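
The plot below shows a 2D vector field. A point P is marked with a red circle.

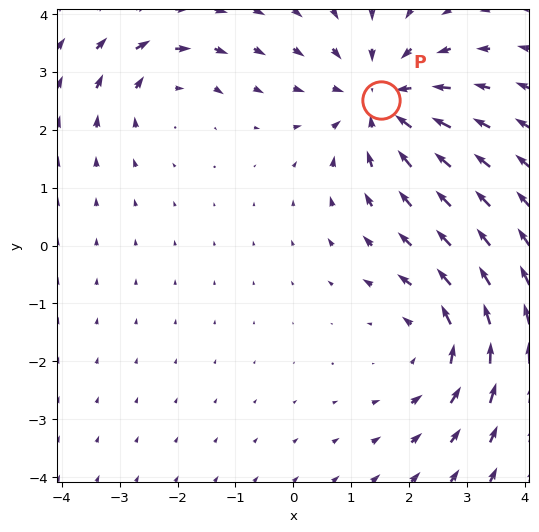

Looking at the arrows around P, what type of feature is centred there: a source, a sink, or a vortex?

sink

At P (1.5, 2.5) the arrows converge inward. Divergence about -4, curl ≈0 — negative divergence with near-zero curl is a sink.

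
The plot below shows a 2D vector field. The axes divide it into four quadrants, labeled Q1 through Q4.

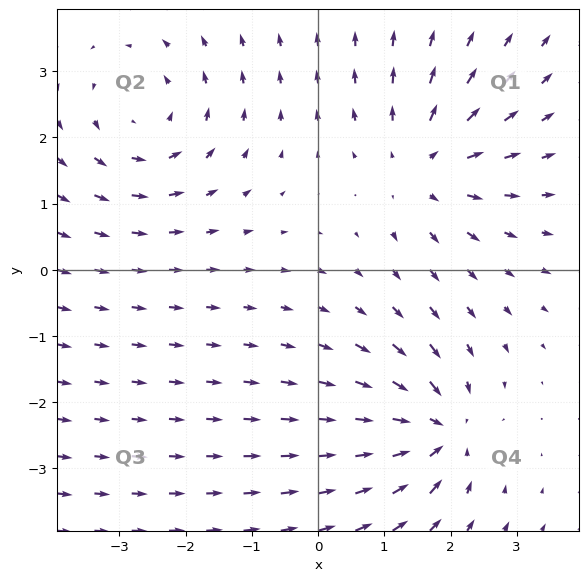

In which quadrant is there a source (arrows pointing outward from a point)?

Q1

The source sits at approximately (1.6, 1.6), which lies in quadrant Q1. The divergence there is about +4, positive as expected for a source.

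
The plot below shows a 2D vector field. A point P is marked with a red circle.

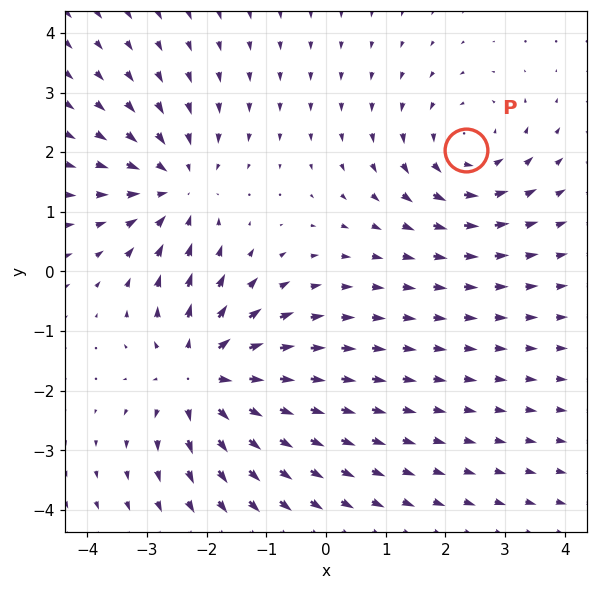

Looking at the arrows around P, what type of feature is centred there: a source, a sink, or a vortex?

At P (2.3, 2.0) the arrows circulate counterclockwise. Divergence ≈0, curl about +3 — near-zero divergence with nonzero curl is a vortex.

vortex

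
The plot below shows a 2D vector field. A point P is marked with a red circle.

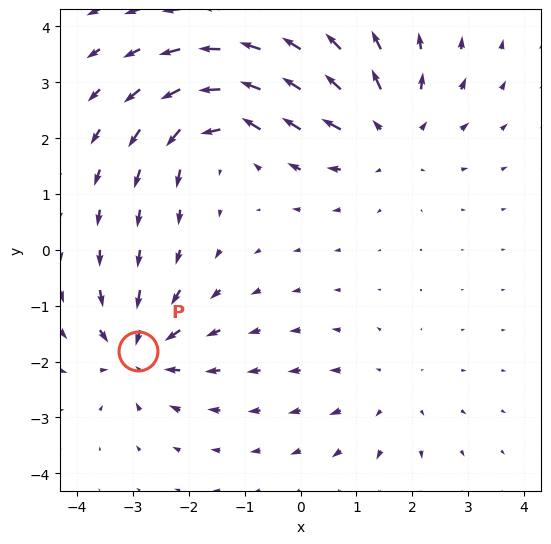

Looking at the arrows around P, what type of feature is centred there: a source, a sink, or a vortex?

sink

At P (-2.9, -1.8) the arrows converge inward. Divergence about -5, curl ≈0 — negative divergence with near-zero curl is a sink.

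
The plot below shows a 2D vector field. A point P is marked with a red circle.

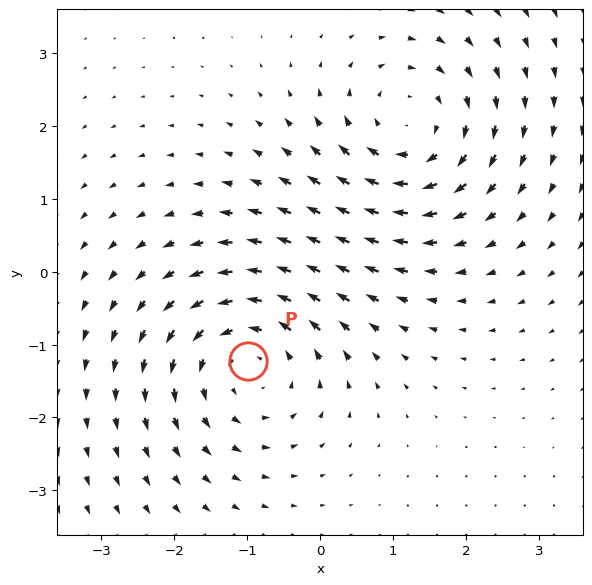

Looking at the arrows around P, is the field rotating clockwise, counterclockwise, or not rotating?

counterclockwise

Near P at (-1.0, -1.2) the arrows circulate counterclockwise. The curl (z-component) there is about +4; positive curl means counterclockwise rotation.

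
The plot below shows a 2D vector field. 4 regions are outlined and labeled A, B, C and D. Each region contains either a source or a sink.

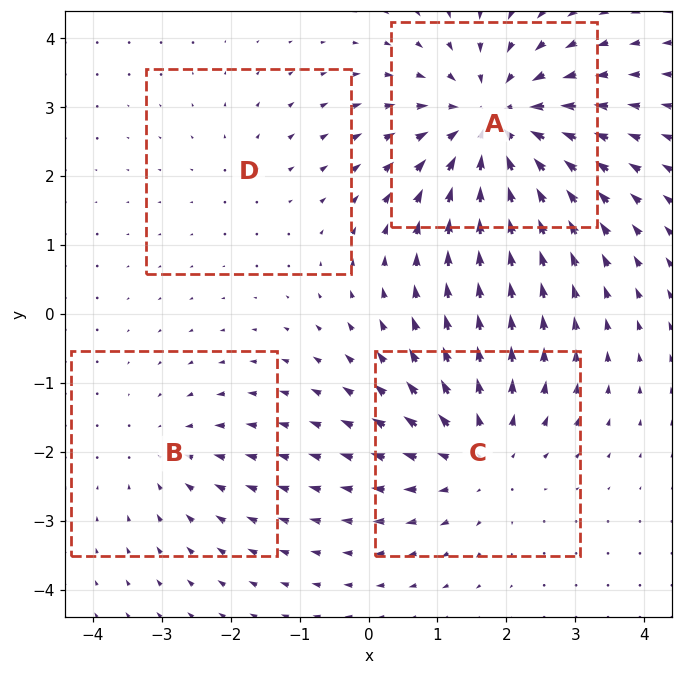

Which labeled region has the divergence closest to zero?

Divergence at each region's feature centre — A: about -6, B: about -3, C: about +4, D: about +2. Region D is closest to zero.

D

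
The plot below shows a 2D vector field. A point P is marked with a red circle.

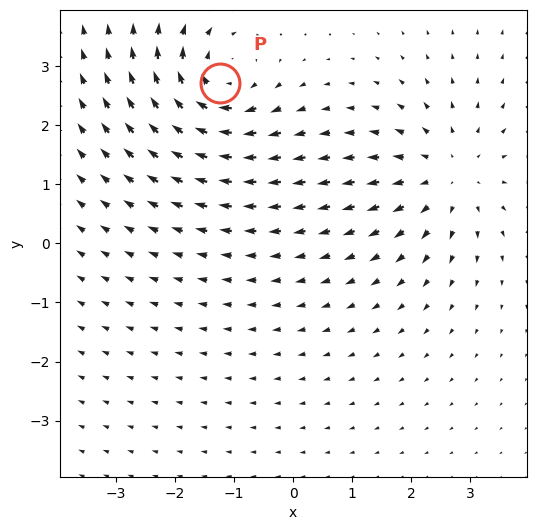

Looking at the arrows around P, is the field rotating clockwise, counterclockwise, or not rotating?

Near P at (-1.2, 2.7) the arrows circulate clockwise. The curl (z-component) there is about -6; negative curl means clockwise rotation.

clockwise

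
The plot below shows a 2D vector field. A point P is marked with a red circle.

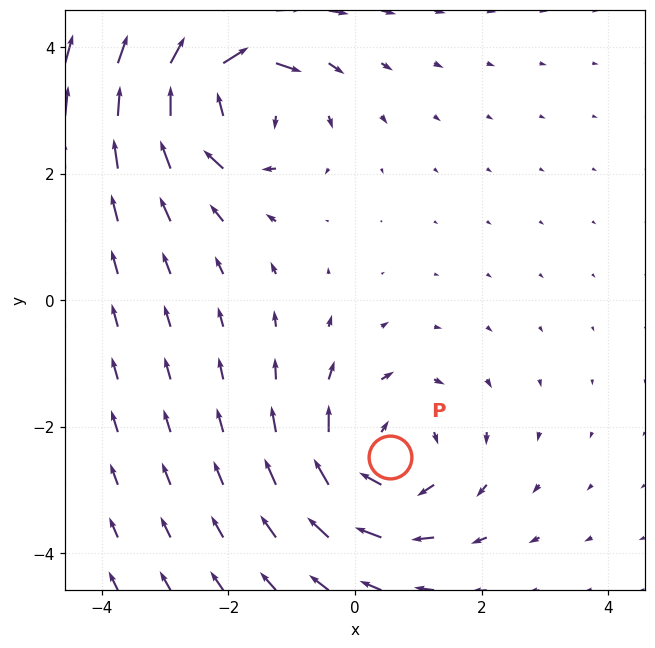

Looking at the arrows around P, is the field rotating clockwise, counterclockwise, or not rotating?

Near P at (0.6, -2.5) the arrows circulate clockwise. The curl (z-component) there is about -4; negative curl means clockwise rotation.

clockwise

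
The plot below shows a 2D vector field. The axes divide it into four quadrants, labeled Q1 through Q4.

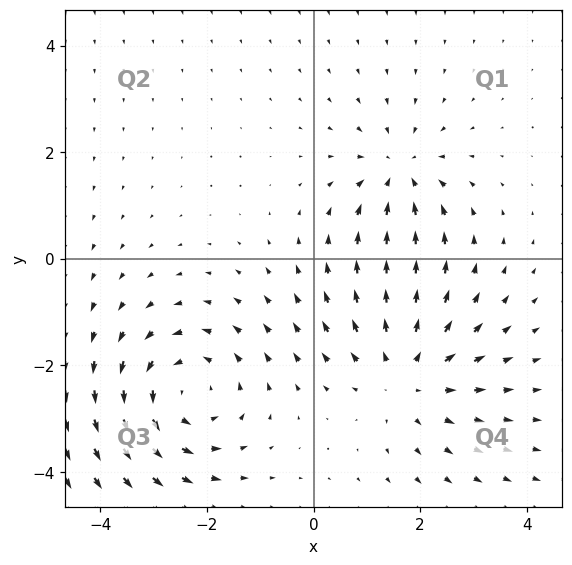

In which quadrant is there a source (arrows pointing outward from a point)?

Q4

The source sits at approximately (1.8, -2.2), which lies in quadrant Q4. The divergence there is about +4, positive as expected for a source.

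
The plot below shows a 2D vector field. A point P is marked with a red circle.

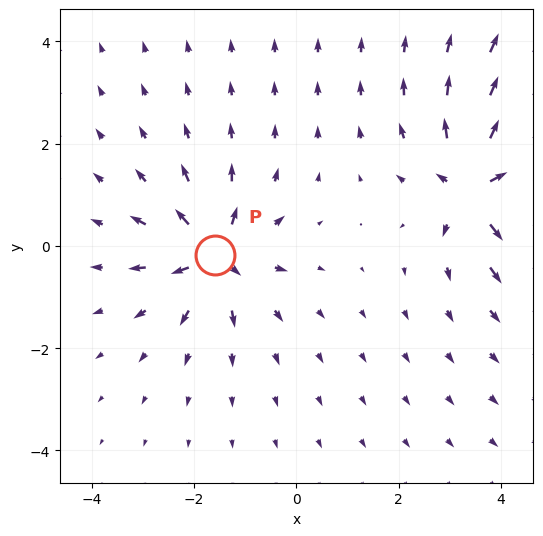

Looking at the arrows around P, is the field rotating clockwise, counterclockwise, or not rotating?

not rotating

Near P at (-1.6, -0.2) the arrows show no circulation. The curl there is ≈0.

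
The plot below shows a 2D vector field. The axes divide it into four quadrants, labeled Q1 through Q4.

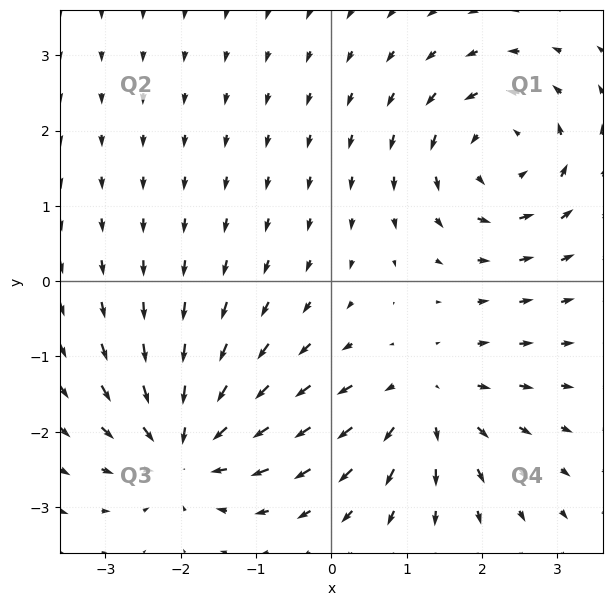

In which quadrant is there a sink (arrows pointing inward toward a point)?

The sink sits at approximately (-1.9, -2.2), which lies in quadrant Q3. The divergence there is about -5, negative as expected for a sink.

Q3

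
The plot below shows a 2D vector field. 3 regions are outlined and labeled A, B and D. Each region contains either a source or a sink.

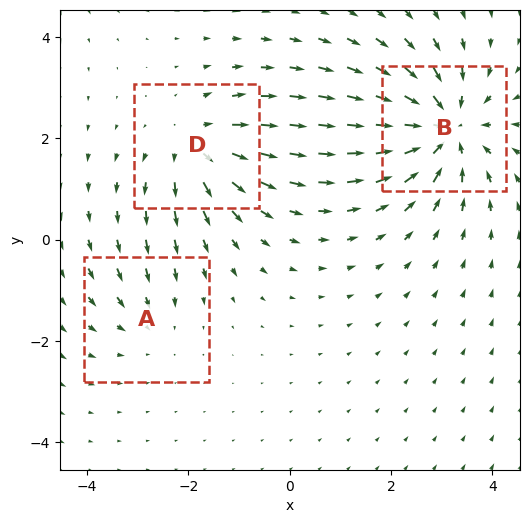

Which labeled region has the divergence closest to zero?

A

Divergence at each region's feature centre — A: about -2, B: about -5, D: about +3. Region A is closest to zero.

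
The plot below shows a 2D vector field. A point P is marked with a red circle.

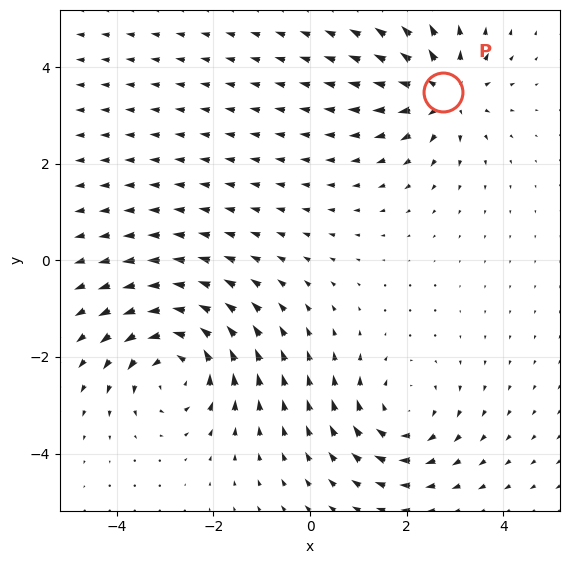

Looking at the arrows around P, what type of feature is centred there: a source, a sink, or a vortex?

source

At P (2.8, 3.5) the arrows spread outward. Divergence about +4, curl ≈0 — positive divergence with near-zero curl is a source.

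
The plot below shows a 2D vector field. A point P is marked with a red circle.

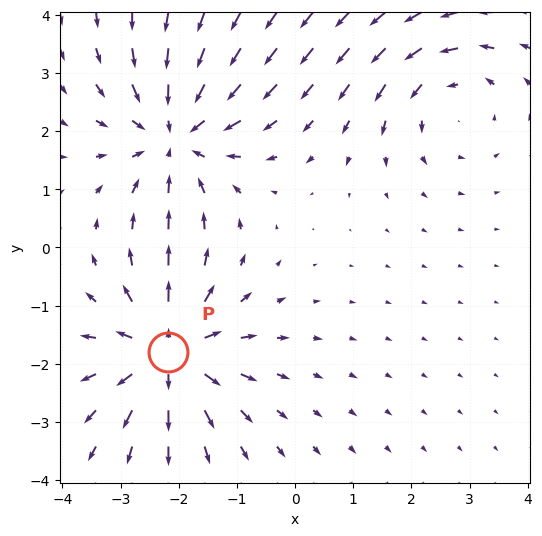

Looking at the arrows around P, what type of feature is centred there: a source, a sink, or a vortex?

source

At P (-2.2, -1.8) the arrows spread outward. Divergence about +6, curl ≈0 — positive divergence with near-zero curl is a source.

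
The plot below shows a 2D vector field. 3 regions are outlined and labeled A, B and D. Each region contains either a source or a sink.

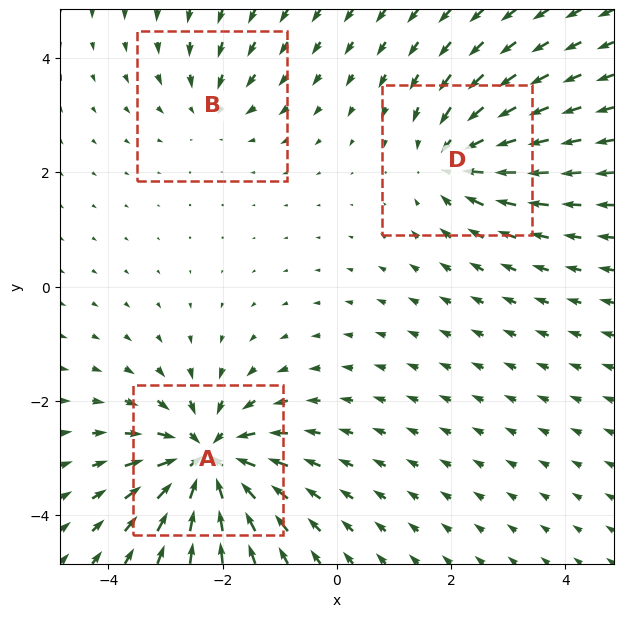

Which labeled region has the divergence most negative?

Divergence at each region's feature centre — A: about -6, B: about -2, D: about -4. Region A is most negative.

A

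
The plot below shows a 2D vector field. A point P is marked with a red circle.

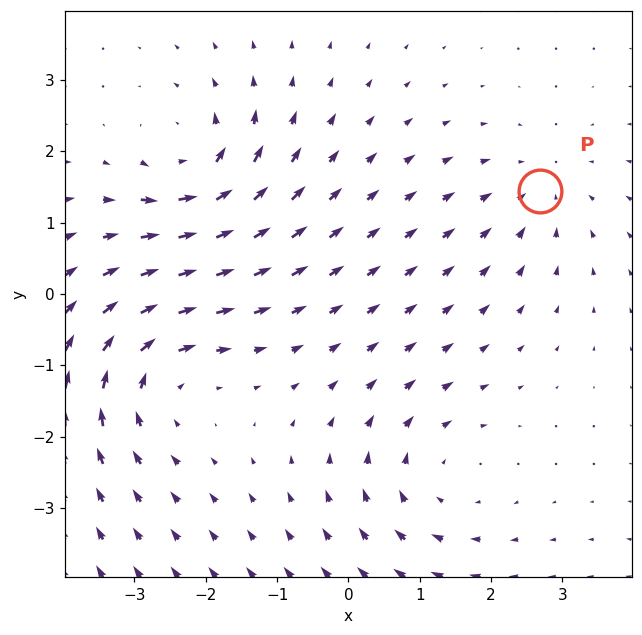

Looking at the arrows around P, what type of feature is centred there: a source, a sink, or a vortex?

sink

At P (2.7, 1.5) the arrows converge inward. Divergence about -3, curl ≈0 — negative divergence with near-zero curl is a sink.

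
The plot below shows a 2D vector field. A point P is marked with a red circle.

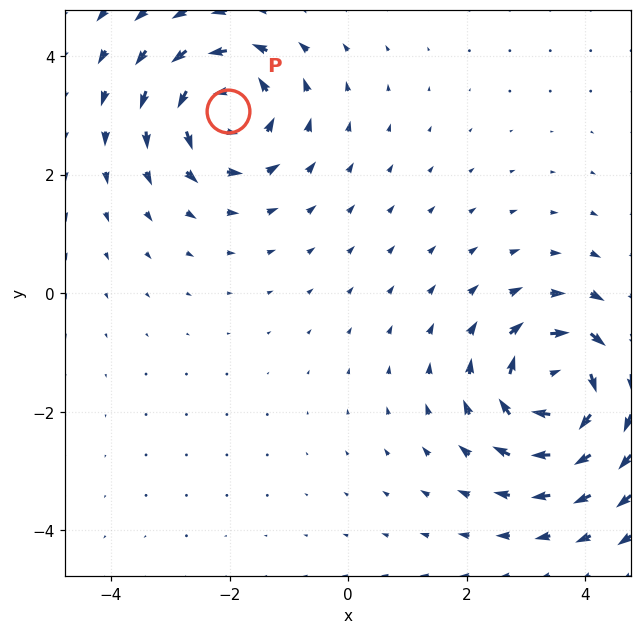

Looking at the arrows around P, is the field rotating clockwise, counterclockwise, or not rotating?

counterclockwise

Near P at (-2.0, 3.1) the arrows circulate counterclockwise. The curl (z-component) there is about +5; positive curl means counterclockwise rotation.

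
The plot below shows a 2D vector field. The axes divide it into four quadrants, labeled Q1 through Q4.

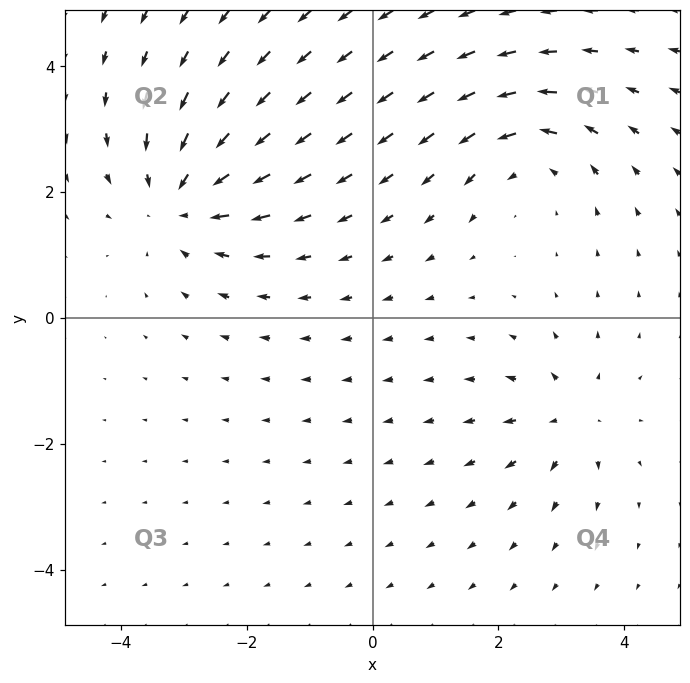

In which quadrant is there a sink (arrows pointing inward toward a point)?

Q2

The sink sits at approximately (-3.0, 1.9), which lies in quadrant Q2. The divergence there is about -4, negative as expected for a sink.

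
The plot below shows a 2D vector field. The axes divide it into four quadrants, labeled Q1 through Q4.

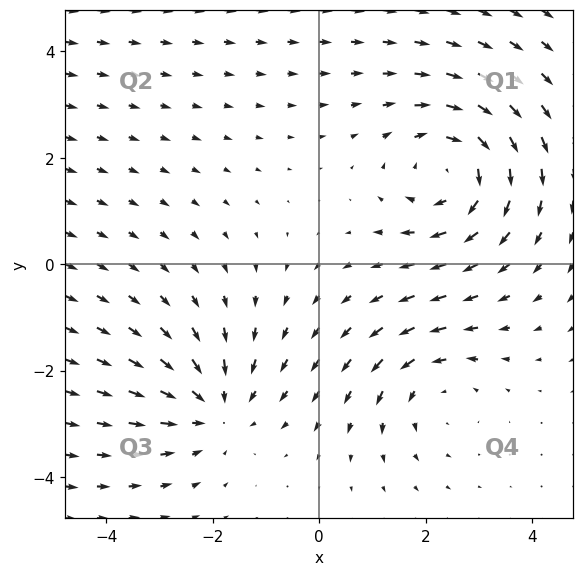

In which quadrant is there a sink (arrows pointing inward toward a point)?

Q3

The sink sits at approximately (-2.0, -2.7), which lies in quadrant Q3. The divergence there is about -2, negative as expected for a sink.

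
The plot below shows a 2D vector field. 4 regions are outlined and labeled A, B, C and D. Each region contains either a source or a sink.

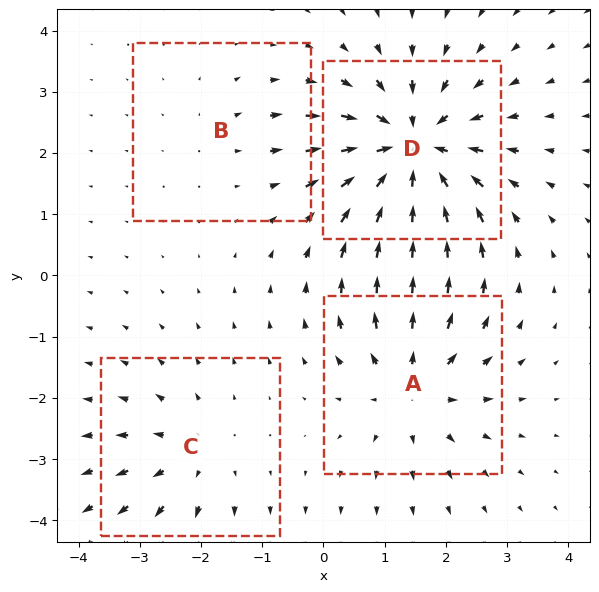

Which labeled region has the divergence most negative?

Divergence at each region's feature centre — A: about +5, B: about +2, C: about +3, D: about -7. Region D is most negative.

D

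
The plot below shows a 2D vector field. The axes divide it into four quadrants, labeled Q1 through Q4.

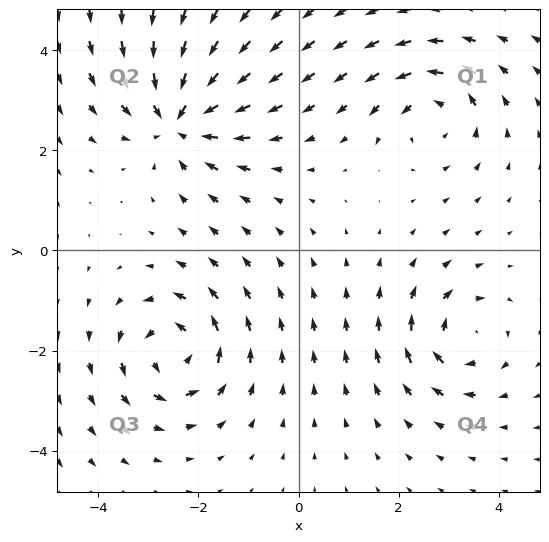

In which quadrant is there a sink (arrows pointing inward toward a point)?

The sink sits at approximately (-2.4, 2.6), which lies in quadrant Q2. The divergence there is about -5, negative as expected for a sink.

Q2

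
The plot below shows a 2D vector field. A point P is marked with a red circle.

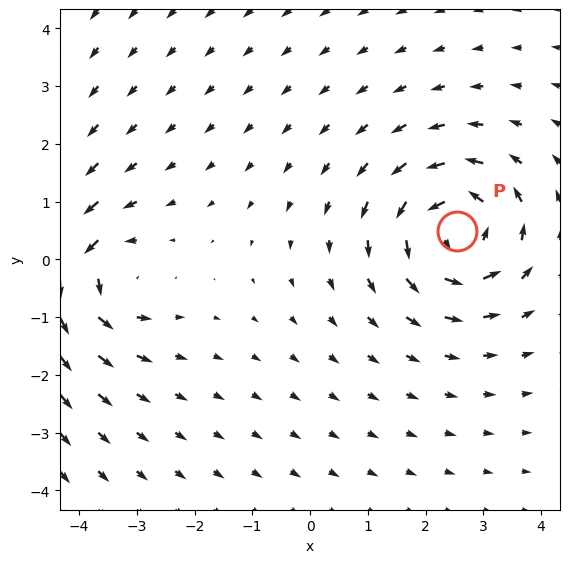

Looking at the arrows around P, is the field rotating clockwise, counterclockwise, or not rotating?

Near P at (2.5, 0.5) the arrows circulate counterclockwise. The curl (z-component) there is about +6; positive curl means counterclockwise rotation.

counterclockwise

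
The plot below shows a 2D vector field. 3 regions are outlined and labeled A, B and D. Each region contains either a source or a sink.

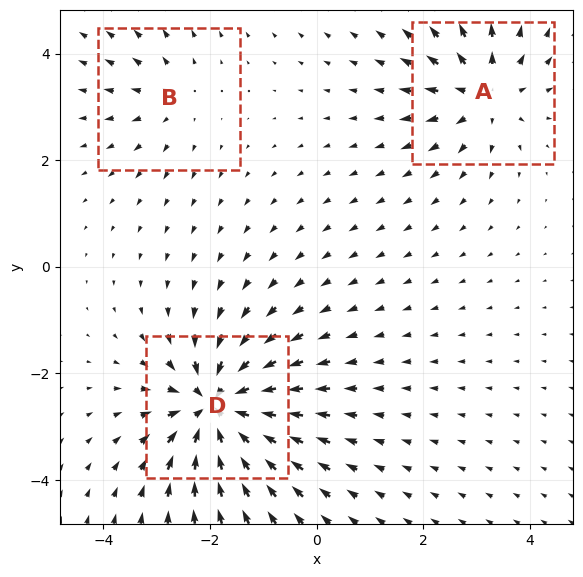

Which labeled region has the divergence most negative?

D

Divergence at each region's feature centre — A: about +4, B: about +2, D: about -6. Region D is most negative.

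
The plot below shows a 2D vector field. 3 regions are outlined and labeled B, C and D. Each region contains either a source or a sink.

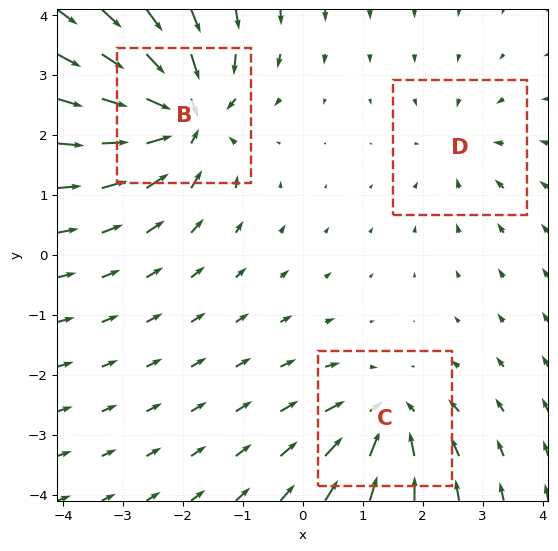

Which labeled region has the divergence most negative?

Divergence at each region's feature centre — B: about -6, C: about -4, D: about -2. Region B is most negative.

B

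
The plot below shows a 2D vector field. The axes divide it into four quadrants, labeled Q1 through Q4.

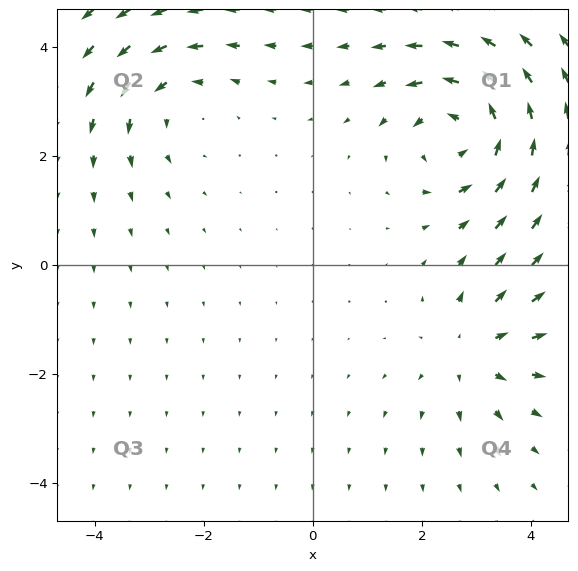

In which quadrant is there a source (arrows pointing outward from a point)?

The source sits at approximately (2.9, -1.6), which lies in quadrant Q4. The divergence there is about +3, positive as expected for a source.

Q4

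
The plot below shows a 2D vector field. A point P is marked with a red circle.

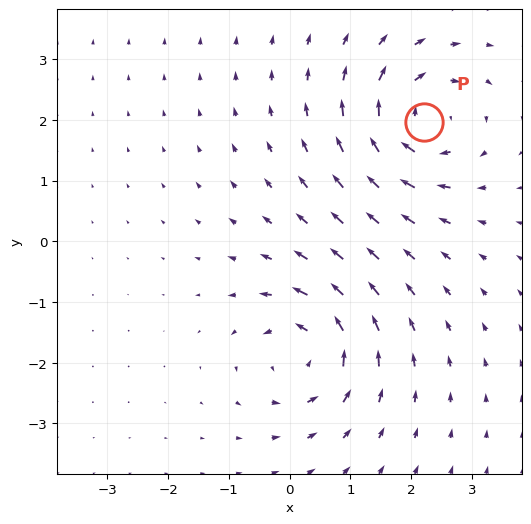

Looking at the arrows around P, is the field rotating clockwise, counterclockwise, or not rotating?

clockwise

Near P at (2.2, 2.0) the arrows circulate clockwise. The curl (z-component) there is about -5; negative curl means clockwise rotation.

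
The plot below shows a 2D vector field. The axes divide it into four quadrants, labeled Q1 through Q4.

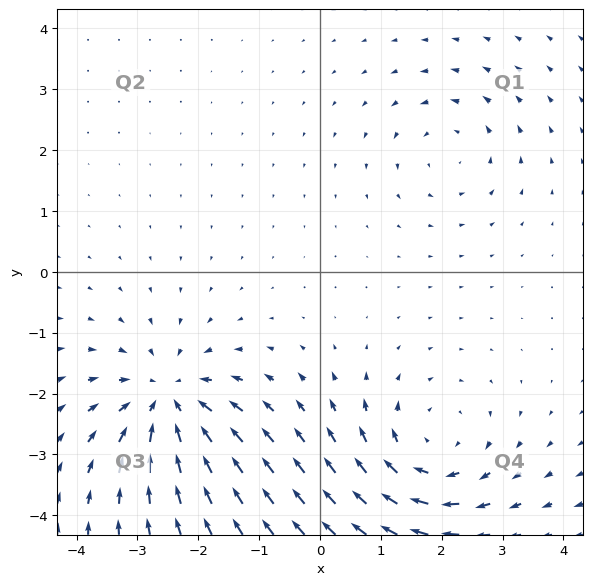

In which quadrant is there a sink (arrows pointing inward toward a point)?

The sink sits at approximately (-2.5, -2.1), which lies in quadrant Q3. The divergence there is about -5, negative as expected for a sink.

Q3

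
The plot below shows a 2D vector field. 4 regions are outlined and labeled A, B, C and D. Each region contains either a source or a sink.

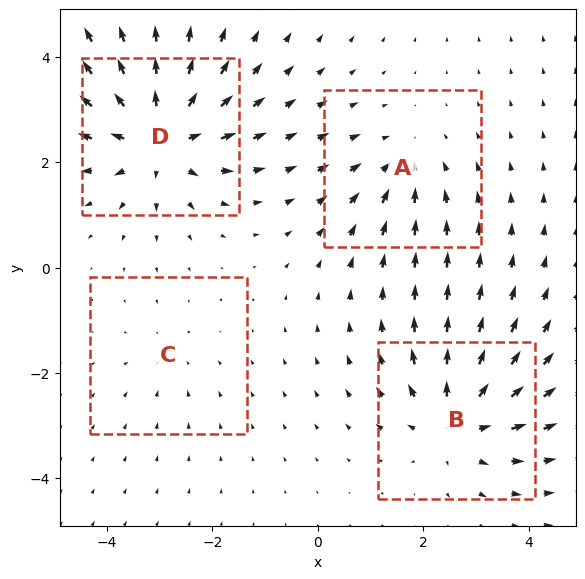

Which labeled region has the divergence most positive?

D

Divergence at each region's feature centre — A: about -3, B: about +5, C: about -2, D: about +7. Region D is most positive.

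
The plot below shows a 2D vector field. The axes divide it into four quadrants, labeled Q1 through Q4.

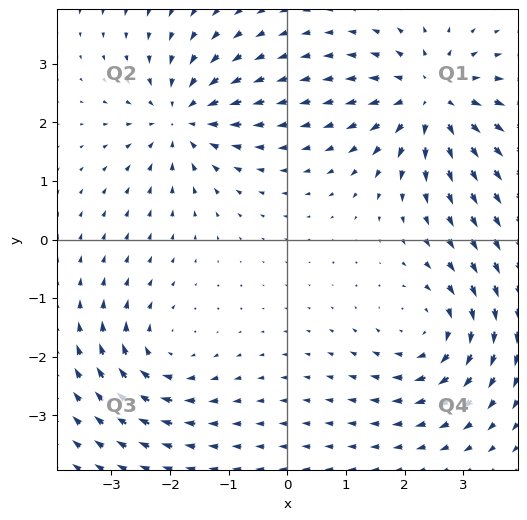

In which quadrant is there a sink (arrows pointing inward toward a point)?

The sink sits at approximately (-1.8, 2.1), which lies in quadrant Q2. The divergence there is about -4, negative as expected for a sink.

Q2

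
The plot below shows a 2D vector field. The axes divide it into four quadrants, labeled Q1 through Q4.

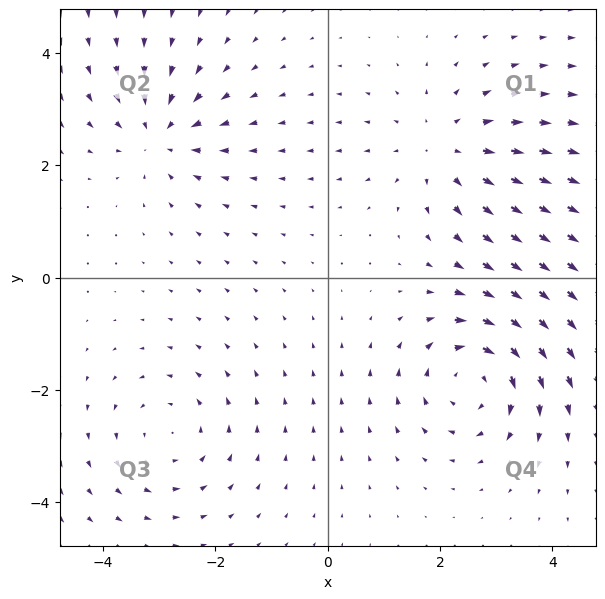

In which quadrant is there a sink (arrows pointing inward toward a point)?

Q2

The sink sits at approximately (-3.0, 2.5), which lies in quadrant Q2. The divergence there is about -4, negative as expected for a sink.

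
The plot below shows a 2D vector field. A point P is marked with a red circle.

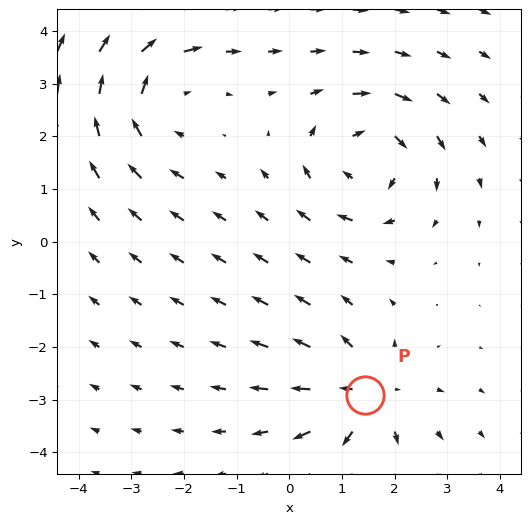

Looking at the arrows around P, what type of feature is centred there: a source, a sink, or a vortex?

source

At P (1.4, -2.9) the arrows spread outward. Divergence about +4, curl ≈0 — positive divergence with near-zero curl is a source.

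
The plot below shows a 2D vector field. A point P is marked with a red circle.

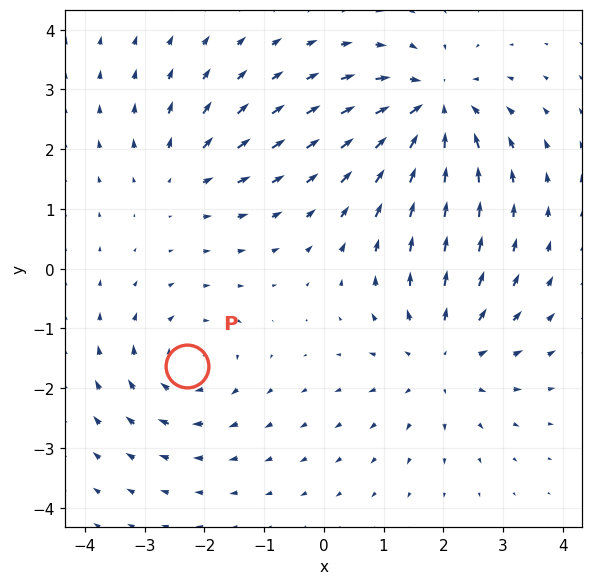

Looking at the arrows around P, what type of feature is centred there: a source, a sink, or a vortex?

vortex

At P (-2.3, -1.6) the arrows circulate clockwise. Divergence ≈0, curl about -4 — near-zero divergence with nonzero curl is a vortex.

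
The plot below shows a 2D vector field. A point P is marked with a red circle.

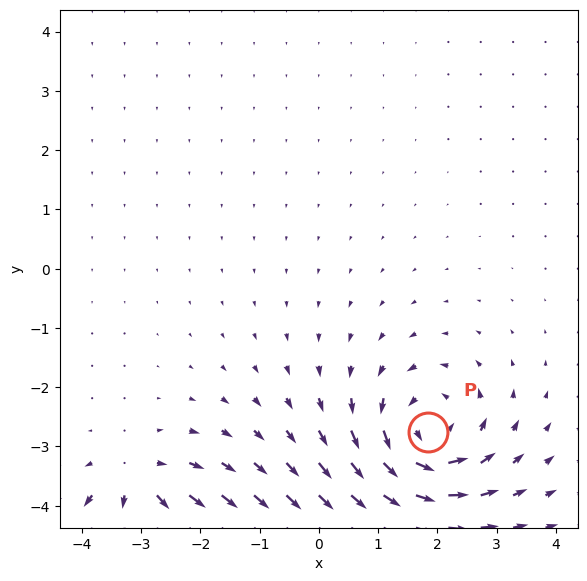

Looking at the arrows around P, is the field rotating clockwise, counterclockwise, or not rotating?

Near P at (1.8, -2.8) the arrows circulate counterclockwise. The curl (z-component) there is about +6; positive curl means counterclockwise rotation.

counterclockwise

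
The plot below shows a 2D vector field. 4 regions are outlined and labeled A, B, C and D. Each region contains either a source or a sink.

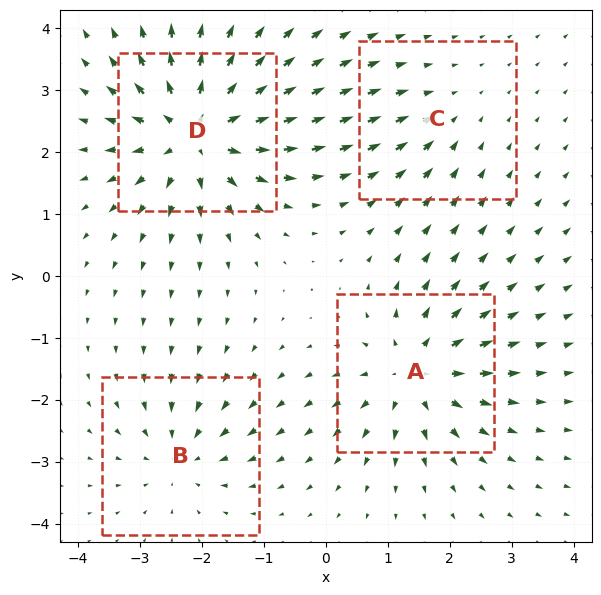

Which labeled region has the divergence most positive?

D

Divergence at each region's feature centre — A: about +5, B: about -4, C: about -2, D: about +7. Region D is most positive.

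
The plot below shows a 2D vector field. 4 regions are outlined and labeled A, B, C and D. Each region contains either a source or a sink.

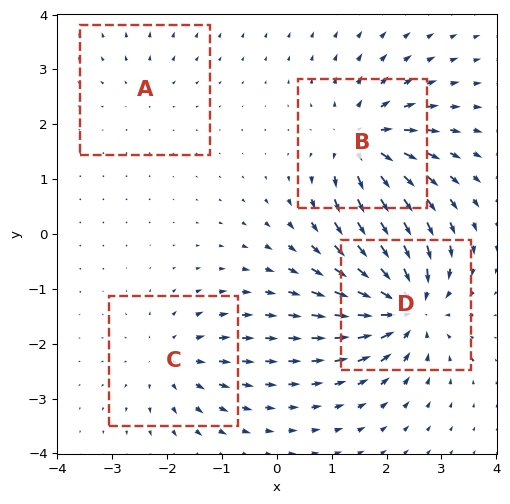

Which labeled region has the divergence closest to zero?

A

Divergence at each region's feature centre — A: about +2, B: about +7, C: about +4, D: about -8. Region A is closest to zero.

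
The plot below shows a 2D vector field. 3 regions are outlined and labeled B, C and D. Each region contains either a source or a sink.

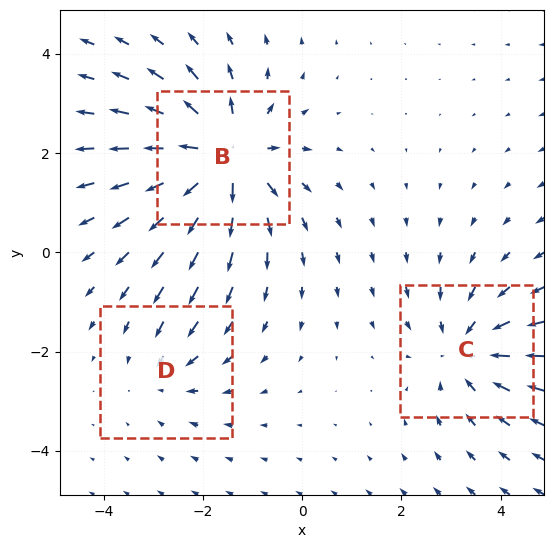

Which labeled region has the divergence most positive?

B

Divergence at each region's feature centre — B: about +5, C: about -3, D: about -2. Region B is most positive.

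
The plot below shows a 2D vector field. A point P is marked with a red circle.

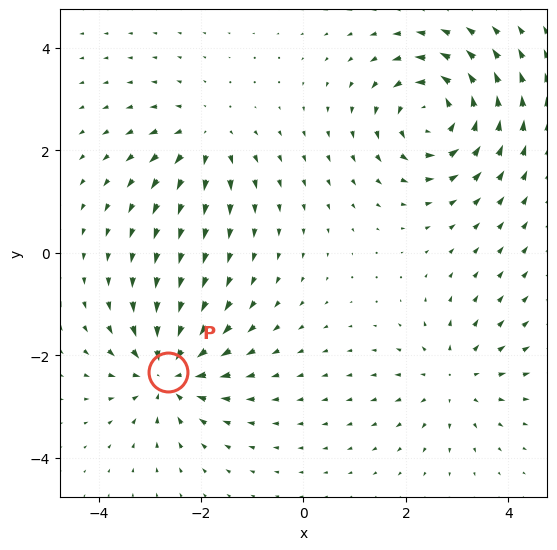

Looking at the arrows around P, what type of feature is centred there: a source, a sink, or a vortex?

At P (-2.6, -2.3) the arrows converge inward. Divergence about -6, curl ≈0 — negative divergence with near-zero curl is a sink.

sink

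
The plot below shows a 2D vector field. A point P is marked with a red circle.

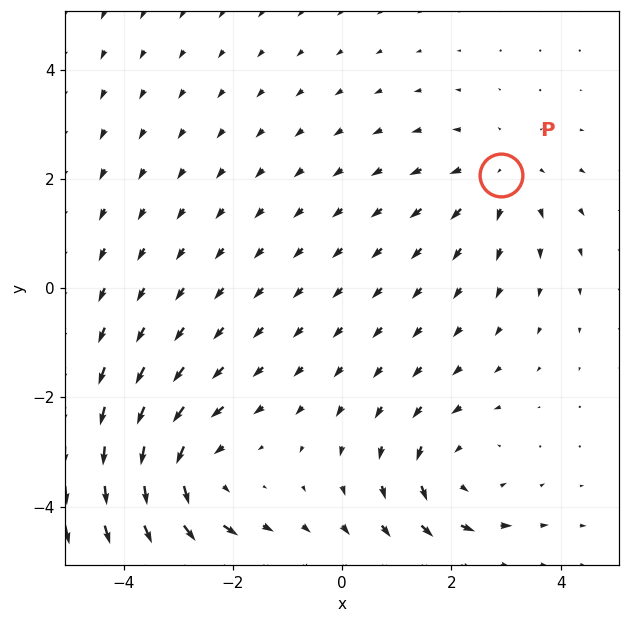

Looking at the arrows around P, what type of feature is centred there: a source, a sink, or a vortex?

At P (2.9, 2.1) the arrows spread outward. Divergence about +2, curl ≈0 — positive divergence with near-zero curl is a source.

source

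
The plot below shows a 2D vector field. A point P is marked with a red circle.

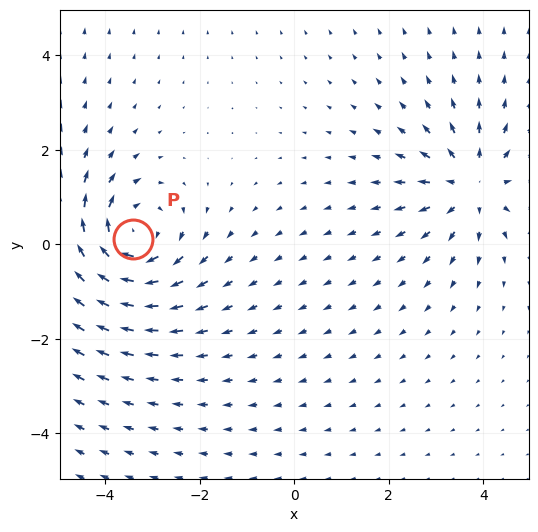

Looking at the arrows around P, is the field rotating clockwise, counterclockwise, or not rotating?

Near P at (-3.4, 0.1) the arrows circulate clockwise. The curl (z-component) there is about -5; negative curl means clockwise rotation.

clockwise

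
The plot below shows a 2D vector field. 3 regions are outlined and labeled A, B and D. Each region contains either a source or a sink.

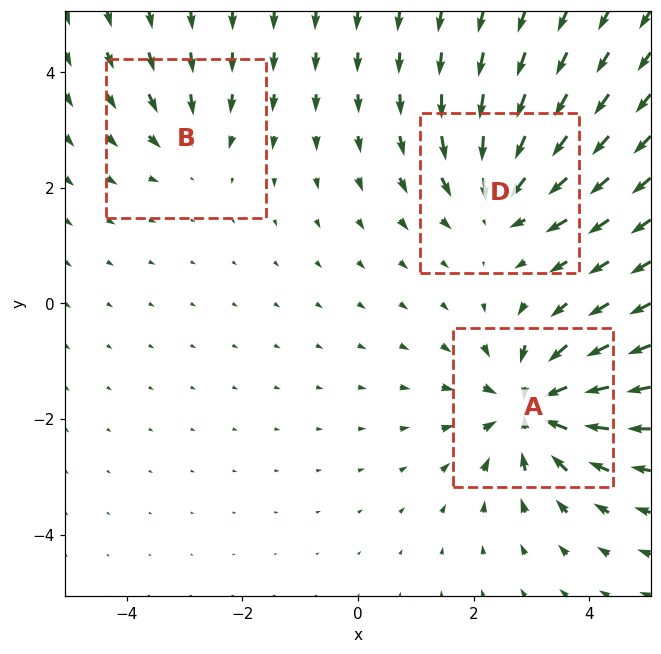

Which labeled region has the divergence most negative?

A

Divergence at each region's feature centre — A: about -5, B: about -2, D: about -4. Region A is most negative.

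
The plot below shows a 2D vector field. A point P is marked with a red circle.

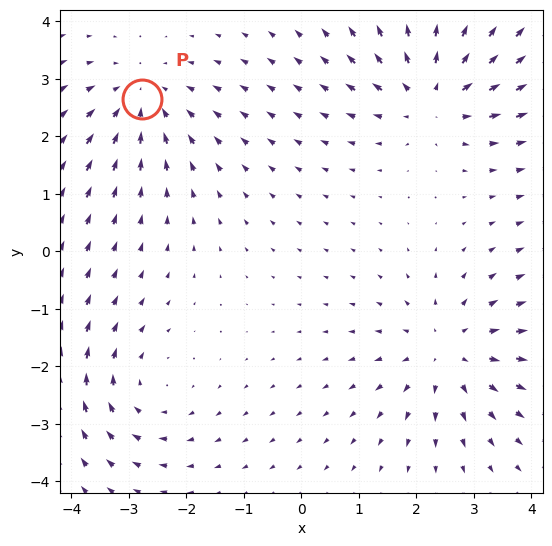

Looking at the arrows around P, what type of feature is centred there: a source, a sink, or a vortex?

sink

At P (-2.8, 2.6) the arrows converge inward. Divergence about -4, curl ≈0 — negative divergence with near-zero curl is a sink.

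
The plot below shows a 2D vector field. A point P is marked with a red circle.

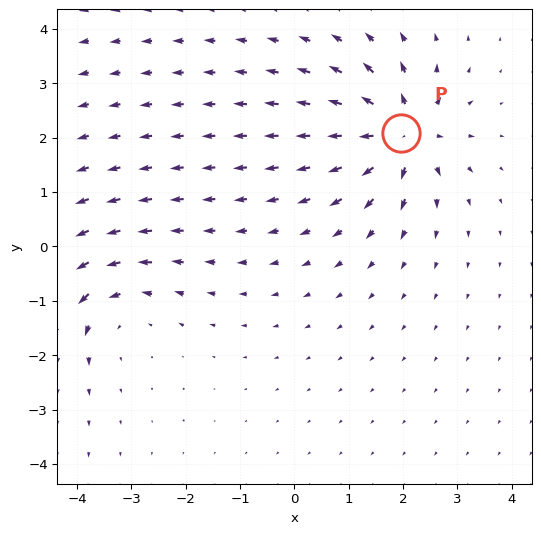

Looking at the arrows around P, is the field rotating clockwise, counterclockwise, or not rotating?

not rotating

Near P at (2.0, 2.1) the arrows show no circulation. The curl there is ≈0.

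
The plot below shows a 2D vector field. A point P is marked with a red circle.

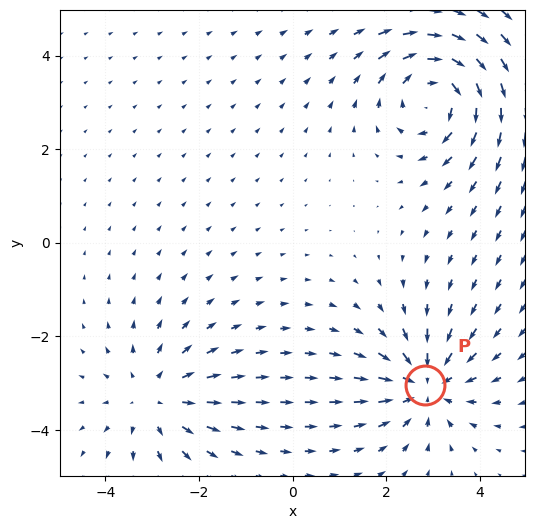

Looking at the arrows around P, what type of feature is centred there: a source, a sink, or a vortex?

At P (2.8, -3.0) the arrows converge inward. Divergence about -4, curl ≈0 — negative divergence with near-zero curl is a sink.

sink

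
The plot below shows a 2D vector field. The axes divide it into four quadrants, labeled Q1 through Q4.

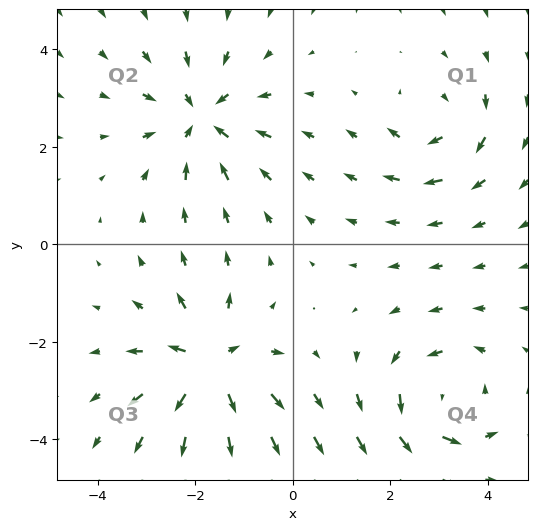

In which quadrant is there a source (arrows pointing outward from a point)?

The source sits at approximately (-1.7, -2.5), which lies in quadrant Q3. The divergence there is about +6, positive as expected for a source.

Q3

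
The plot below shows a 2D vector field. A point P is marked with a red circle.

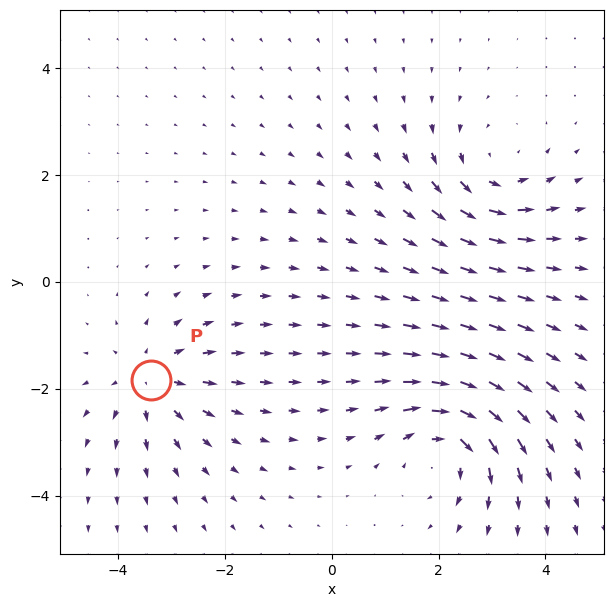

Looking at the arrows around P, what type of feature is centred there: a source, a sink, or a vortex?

source

At P (-3.4, -1.8) the arrows spread outward. Divergence about +4, curl ≈0 — positive divergence with near-zero curl is a source.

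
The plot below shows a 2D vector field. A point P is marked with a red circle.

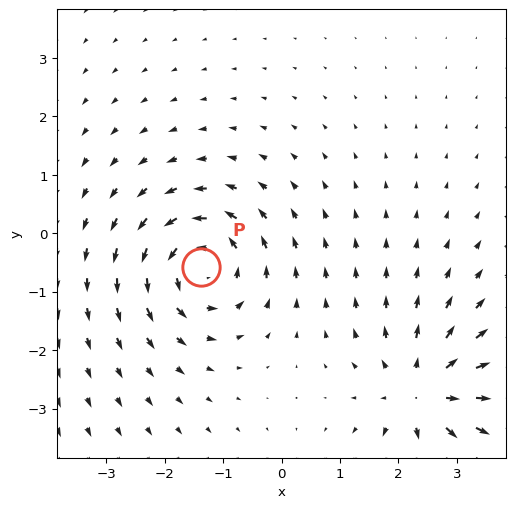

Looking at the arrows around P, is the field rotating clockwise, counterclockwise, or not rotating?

counterclockwise

Near P at (-1.4, -0.6) the arrows circulate counterclockwise. The curl (z-component) there is about +5; positive curl means counterclockwise rotation.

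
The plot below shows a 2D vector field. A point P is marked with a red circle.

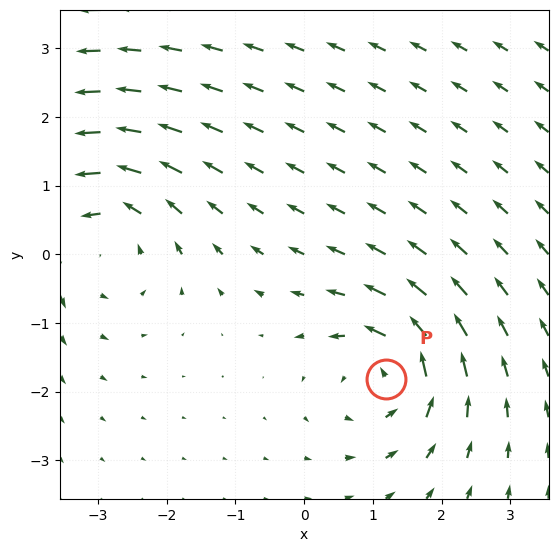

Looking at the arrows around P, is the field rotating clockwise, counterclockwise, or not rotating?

Near P at (1.2, -1.8) the arrows circulate counterclockwise. The curl (z-component) there is about +5; positive curl means counterclockwise rotation.

counterclockwise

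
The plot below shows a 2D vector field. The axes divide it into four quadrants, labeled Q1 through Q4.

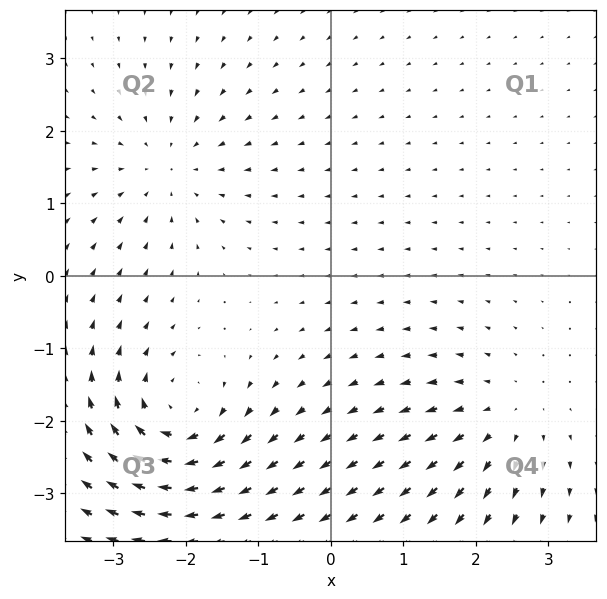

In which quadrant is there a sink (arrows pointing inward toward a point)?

Q2

The sink sits at approximately (-2.3, 1.5), which lies in quadrant Q2. The divergence there is about -3, negative as expected for a sink.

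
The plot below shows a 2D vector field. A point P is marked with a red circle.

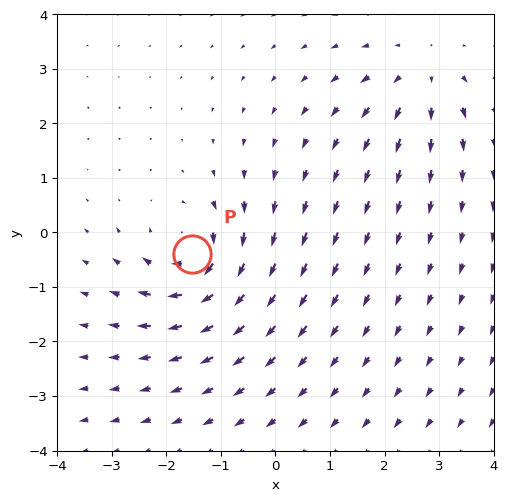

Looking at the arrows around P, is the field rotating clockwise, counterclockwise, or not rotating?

clockwise

Near P at (-1.5, -0.4) the arrows circulate clockwise. The curl (z-component) there is about -6; negative curl means clockwise rotation.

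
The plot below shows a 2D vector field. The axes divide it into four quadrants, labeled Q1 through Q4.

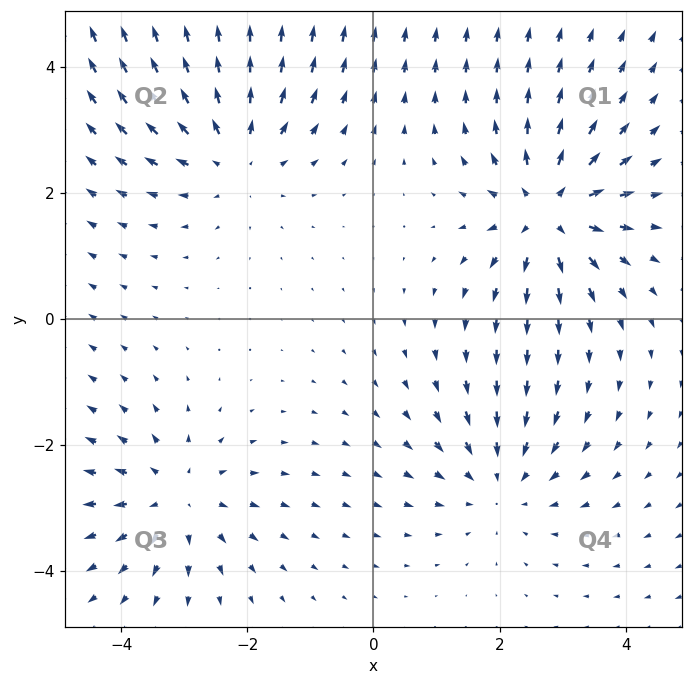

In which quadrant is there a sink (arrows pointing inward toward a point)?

The sink sits at approximately (2.0, -2.6), which lies in quadrant Q4. The divergence there is about -3, negative as expected for a sink.

Q4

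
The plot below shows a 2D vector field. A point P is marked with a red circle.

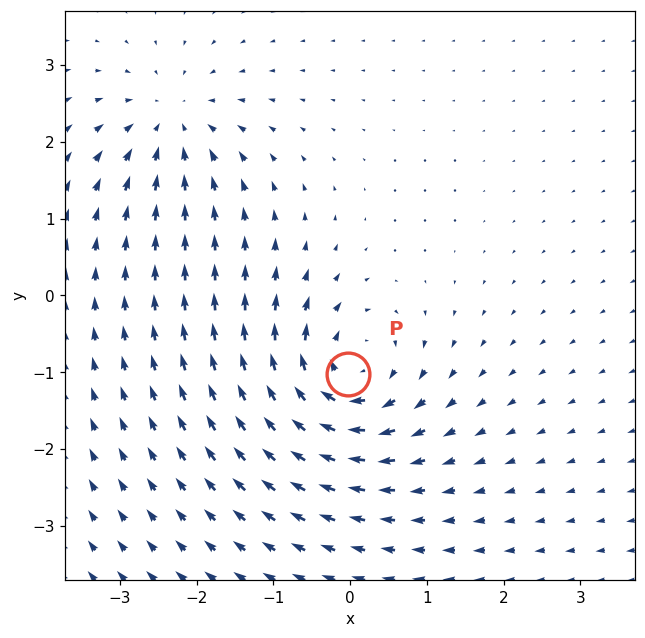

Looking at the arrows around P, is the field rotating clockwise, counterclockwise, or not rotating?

Near P at (-0.0, -1.0) the arrows circulate clockwise. The curl (z-component) there is about -6; negative curl means clockwise rotation.

clockwise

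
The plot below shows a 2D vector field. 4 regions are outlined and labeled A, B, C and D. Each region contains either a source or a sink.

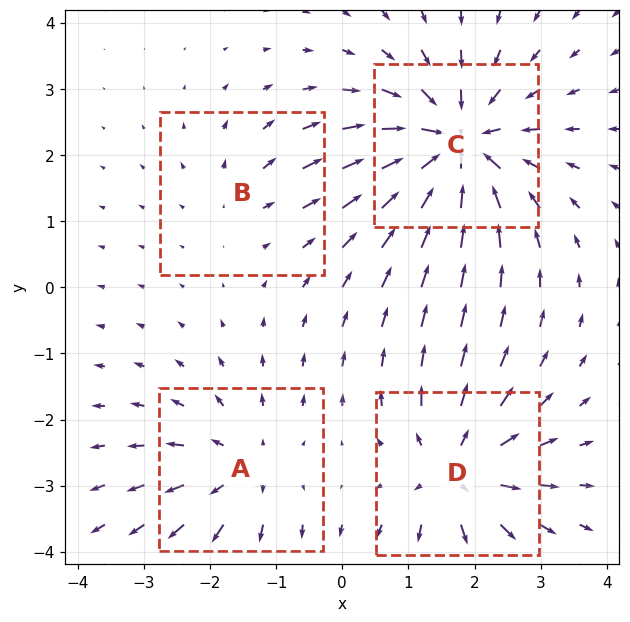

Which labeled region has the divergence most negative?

C

Divergence at each region's feature centre — A: about +4, B: about +2, C: about -7, D: about +5. Region C is most negative.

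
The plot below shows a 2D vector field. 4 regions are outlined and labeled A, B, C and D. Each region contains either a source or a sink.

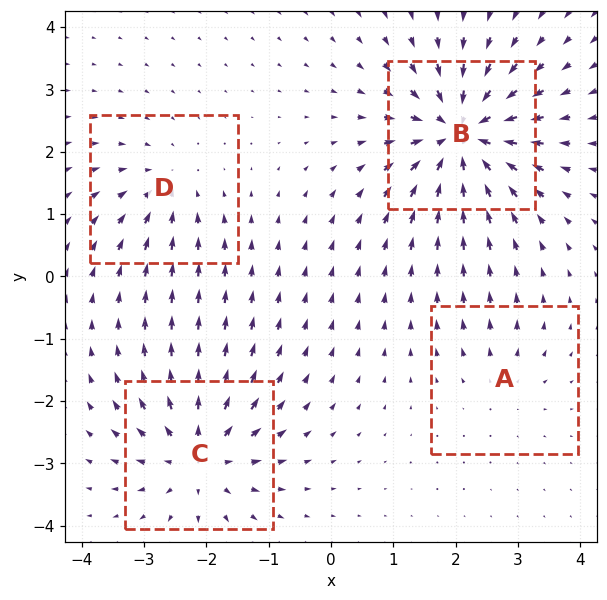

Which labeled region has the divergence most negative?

Divergence at each region's feature centre — A: about +3, B: about -8, C: about +6, D: about -4. Region B is most negative.

B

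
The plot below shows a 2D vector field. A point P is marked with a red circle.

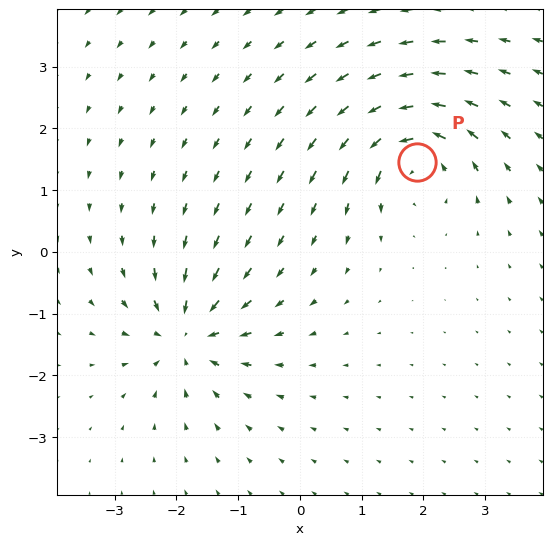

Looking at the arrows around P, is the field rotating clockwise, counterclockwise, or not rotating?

counterclockwise

Near P at (1.9, 1.4) the arrows circulate counterclockwise. The curl (z-component) there is about +7; positive curl means counterclockwise rotation.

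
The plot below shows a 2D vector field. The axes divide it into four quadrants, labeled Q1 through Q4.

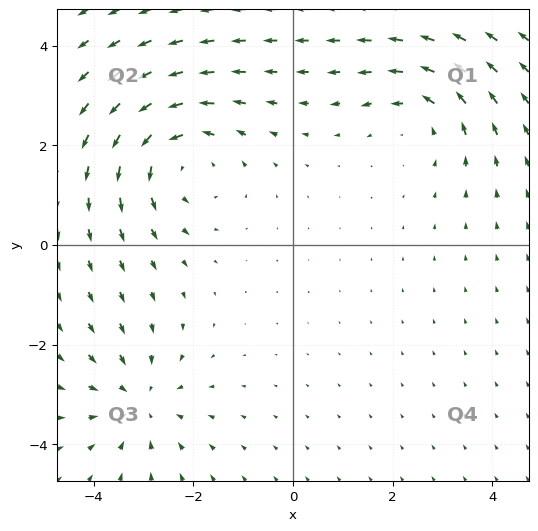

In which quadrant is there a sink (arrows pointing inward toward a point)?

Q3

The sink sits at approximately (-3.1, -3.1), which lies in quadrant Q3. The divergence there is about -3, negative as expected for a sink.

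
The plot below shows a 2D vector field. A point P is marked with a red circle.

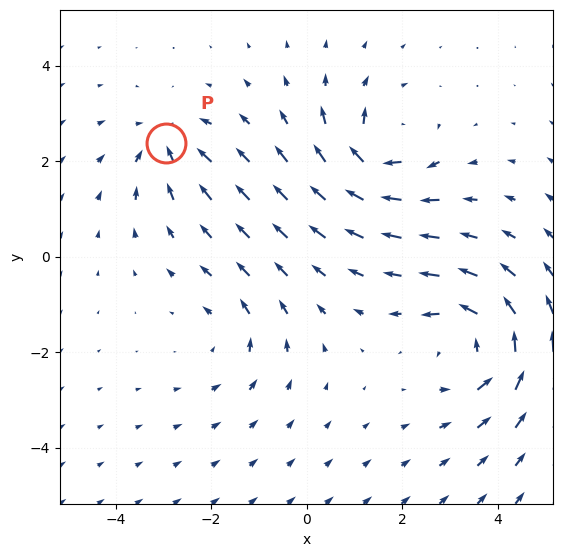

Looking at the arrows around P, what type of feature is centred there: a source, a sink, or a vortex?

sink

At P (-2.9, 2.4) the arrows converge inward. Divergence about -4, curl ≈0 — negative divergence with near-zero curl is a sink.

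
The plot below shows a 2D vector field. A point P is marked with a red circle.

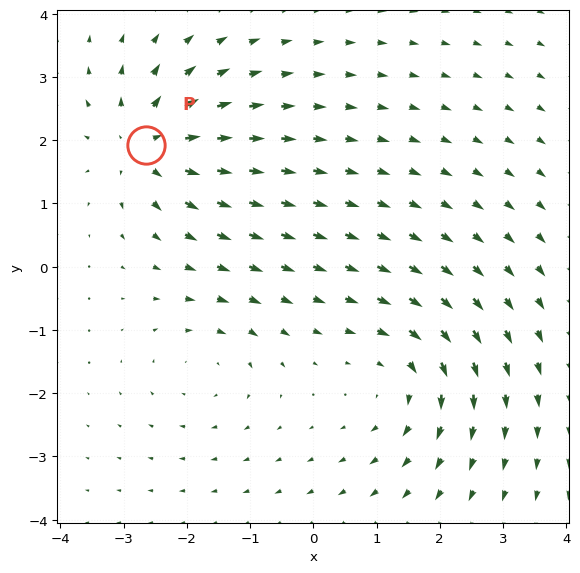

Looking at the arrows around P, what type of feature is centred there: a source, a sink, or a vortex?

At P (-2.6, 1.9) the arrows spread outward. Divergence about +6, curl ≈0 — positive divergence with near-zero curl is a source.

source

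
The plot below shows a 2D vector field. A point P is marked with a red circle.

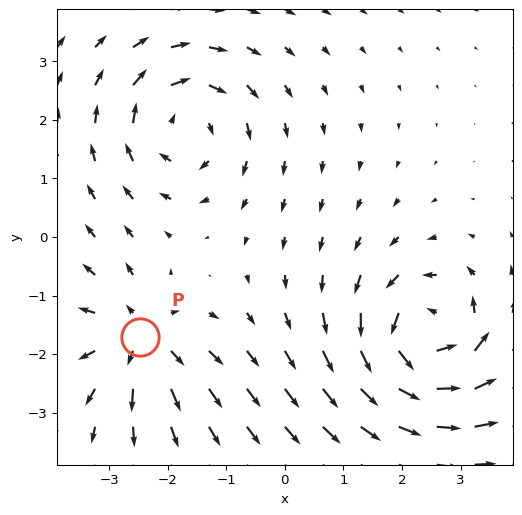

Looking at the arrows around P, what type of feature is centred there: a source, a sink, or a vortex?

At P (-2.5, -1.7) the arrows spread outward. Divergence about +4, curl ≈0 — positive divergence with near-zero curl is a source.

source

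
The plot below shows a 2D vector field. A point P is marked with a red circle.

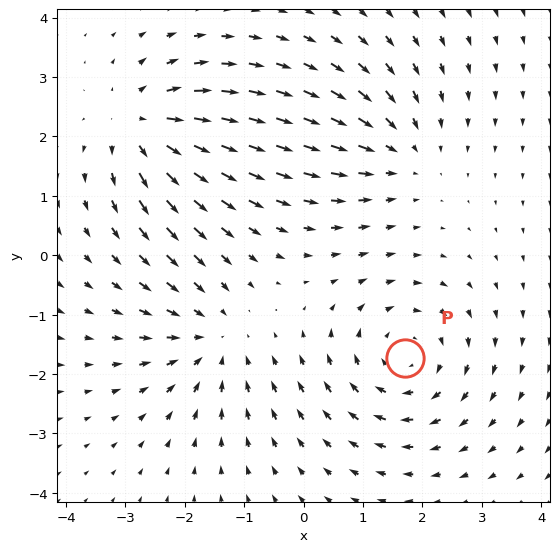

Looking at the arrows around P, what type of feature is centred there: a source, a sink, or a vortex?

At P (1.7, -1.7) the arrows circulate clockwise. Divergence ≈0, curl about -3 — near-zero divergence with nonzero curl is a vortex.

vortex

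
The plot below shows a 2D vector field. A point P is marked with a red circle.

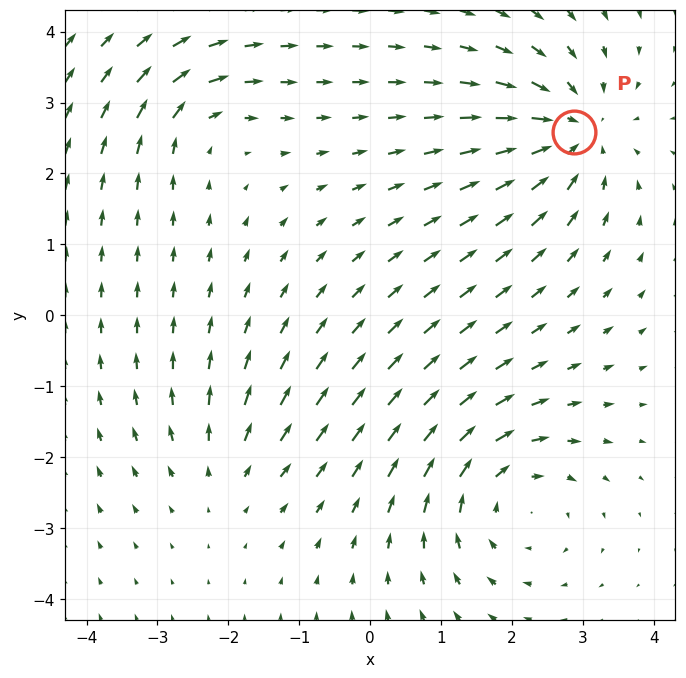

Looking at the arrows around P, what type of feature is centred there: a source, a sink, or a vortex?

sink

At P (2.9, 2.6) the arrows converge inward. Divergence about -5, curl ≈0 — negative divergence with near-zero curl is a sink.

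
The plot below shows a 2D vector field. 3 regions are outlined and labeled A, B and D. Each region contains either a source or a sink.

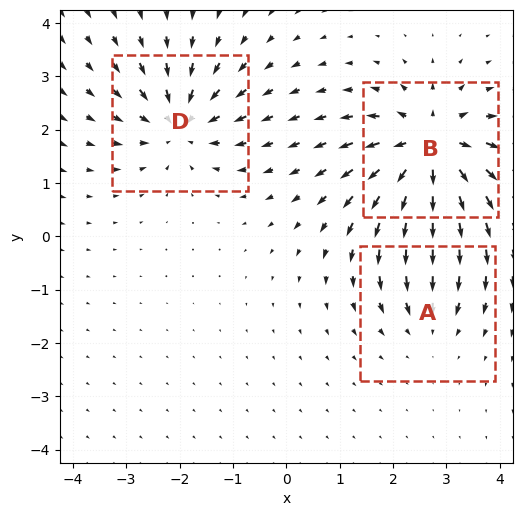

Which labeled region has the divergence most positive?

B

Divergence at each region's feature centre — A: about -2, B: about +5, D: about -4. Region B is most positive.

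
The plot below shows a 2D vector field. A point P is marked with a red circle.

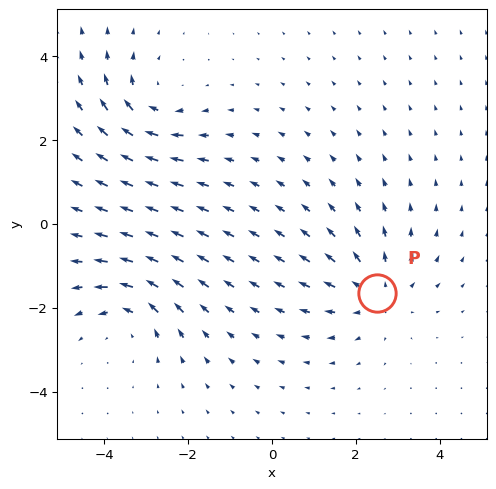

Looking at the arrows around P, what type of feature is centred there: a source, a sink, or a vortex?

At P (2.5, -1.6) the arrows spread outward. Divergence about +2, curl ≈0 — positive divergence with near-zero curl is a source.

source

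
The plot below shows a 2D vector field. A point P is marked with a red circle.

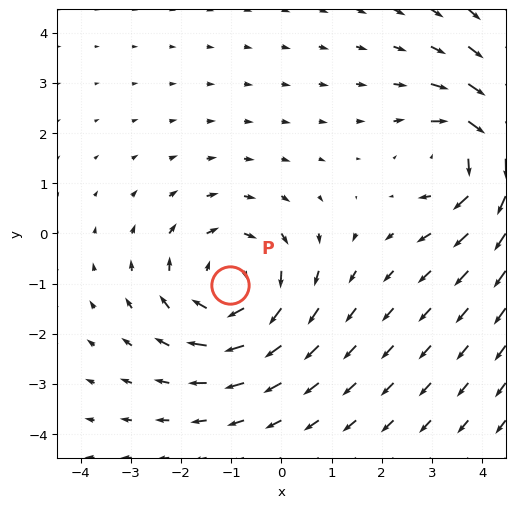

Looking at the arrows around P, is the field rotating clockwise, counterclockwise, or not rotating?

Near P at (-1.0, -1.0) the arrows circulate clockwise. The curl (z-component) there is about -4; negative curl means clockwise rotation.

clockwise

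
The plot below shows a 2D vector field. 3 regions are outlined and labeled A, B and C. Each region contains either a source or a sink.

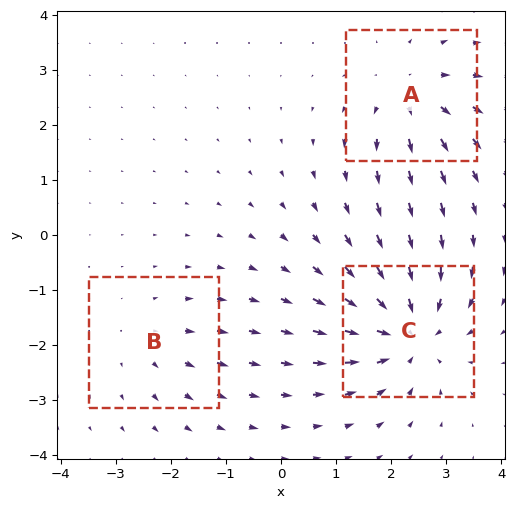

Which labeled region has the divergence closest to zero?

Divergence at each region's feature centre — A: about +4, B: about +2, C: about -5. Region B is closest to zero.

B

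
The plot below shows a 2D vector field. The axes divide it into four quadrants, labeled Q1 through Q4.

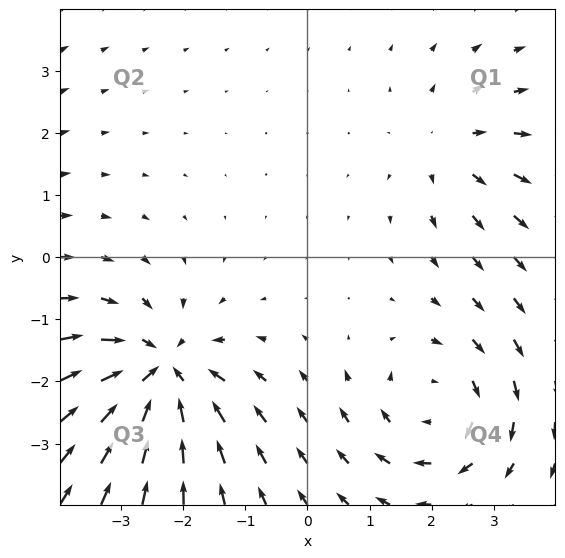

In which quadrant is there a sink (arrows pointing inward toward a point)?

Q3

The sink sits at approximately (-2.4, -1.9), which lies in quadrant Q3. The divergence there is about -5, negative as expected for a sink.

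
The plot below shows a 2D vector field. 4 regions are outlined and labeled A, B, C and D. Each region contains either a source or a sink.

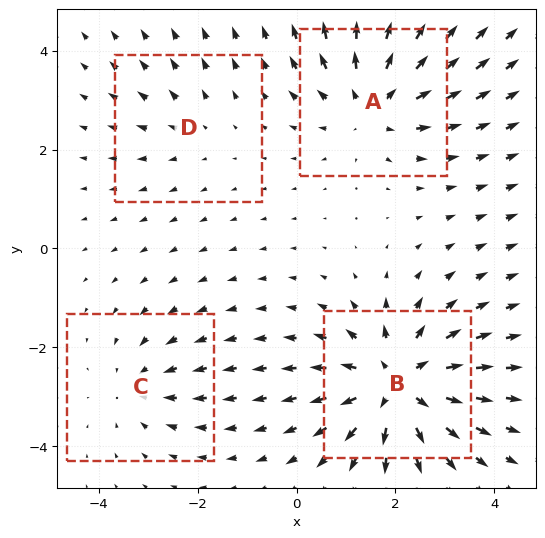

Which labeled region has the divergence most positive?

B

Divergence at each region's feature centre — A: about +5, B: about +6, C: about -3, D: about +2. Region B is most positive.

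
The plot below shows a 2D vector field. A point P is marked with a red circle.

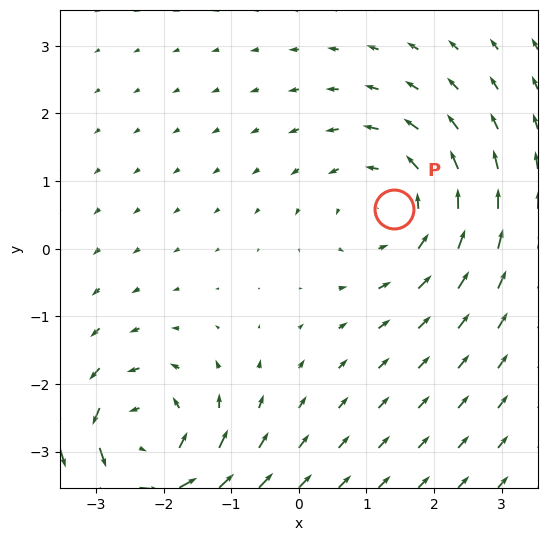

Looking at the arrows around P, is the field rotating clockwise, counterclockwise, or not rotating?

counterclockwise

Near P at (1.4, 0.6) the arrows circulate counterclockwise. The curl (z-component) there is about +3; positive curl means counterclockwise rotation.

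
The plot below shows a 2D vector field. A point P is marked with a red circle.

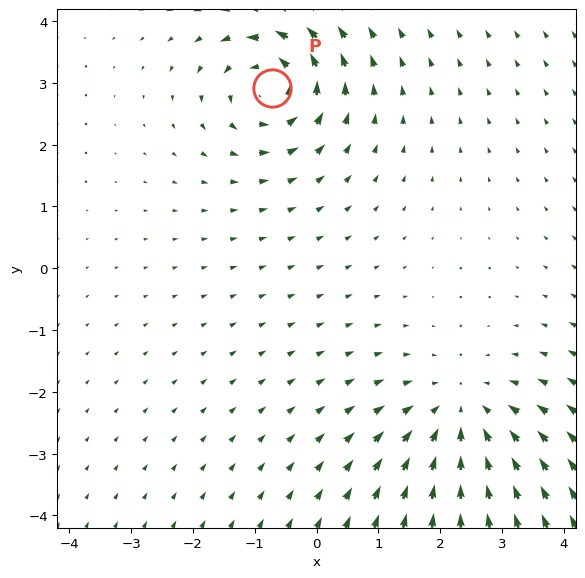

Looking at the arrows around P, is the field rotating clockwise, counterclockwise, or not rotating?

Near P at (-0.7, 2.9) the arrows circulate counterclockwise. The curl (z-component) there is about +6; positive curl means counterclockwise rotation.

counterclockwise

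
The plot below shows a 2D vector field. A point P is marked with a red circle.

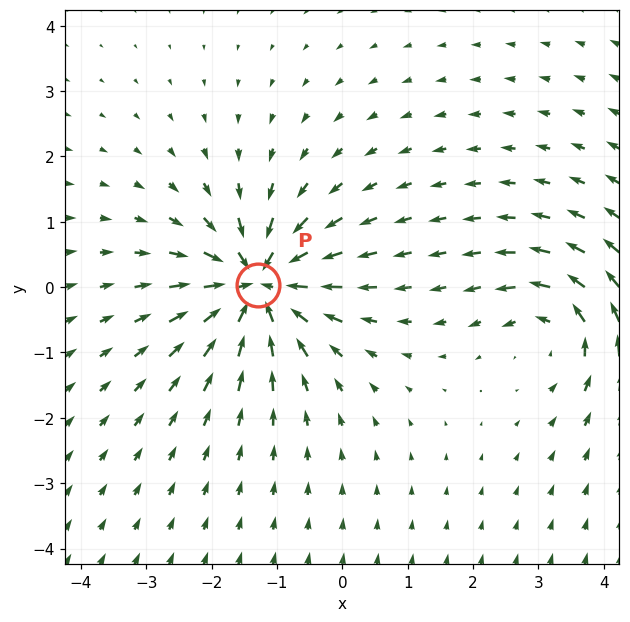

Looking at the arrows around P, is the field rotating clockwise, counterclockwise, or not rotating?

not rotating

Near P at (-1.3, 0.0) the arrows show no circulation. The curl there is ≈0.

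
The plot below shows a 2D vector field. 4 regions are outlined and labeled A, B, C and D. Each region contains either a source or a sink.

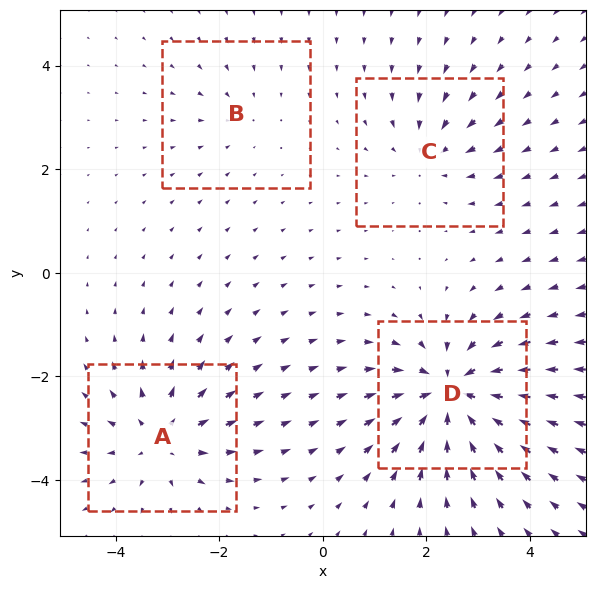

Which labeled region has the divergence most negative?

D

Divergence at each region's feature centre — A: about +5, B: about -2, C: about -4, D: about -8. Region D is most negative.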